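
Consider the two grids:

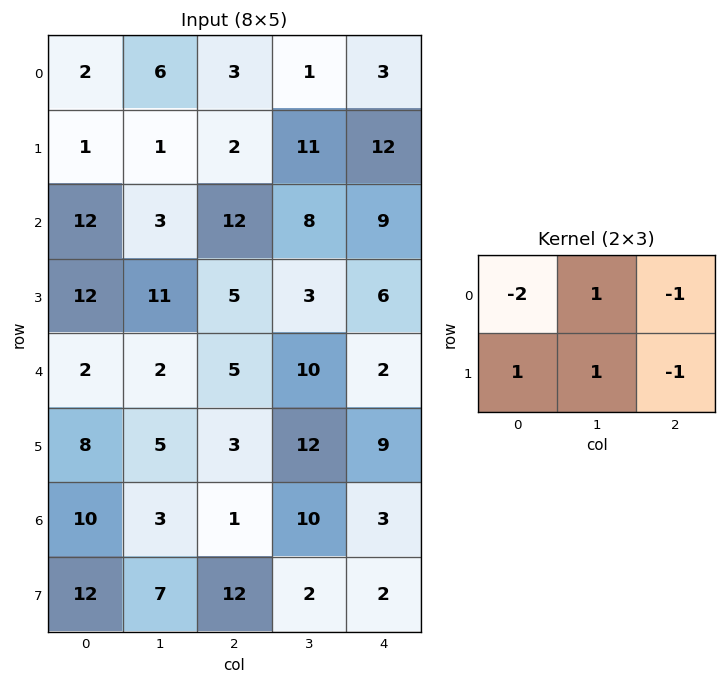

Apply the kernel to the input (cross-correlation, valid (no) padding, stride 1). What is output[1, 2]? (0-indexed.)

6

The receptive field on the input at this output position is [2 11 12 / 12 8 9]. Elementwise product with the kernel and sum: 2·-2 + 11·1 + 12·-1 + 12·1 + 8·1 + 9·-1.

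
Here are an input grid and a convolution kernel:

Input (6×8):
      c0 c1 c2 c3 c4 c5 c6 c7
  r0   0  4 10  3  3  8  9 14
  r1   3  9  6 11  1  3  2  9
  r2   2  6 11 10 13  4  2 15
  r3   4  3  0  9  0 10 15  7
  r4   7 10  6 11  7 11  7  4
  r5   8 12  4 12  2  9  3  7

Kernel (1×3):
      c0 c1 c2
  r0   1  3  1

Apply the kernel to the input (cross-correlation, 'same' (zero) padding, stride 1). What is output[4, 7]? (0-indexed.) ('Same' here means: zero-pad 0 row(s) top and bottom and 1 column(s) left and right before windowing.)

The receptive field on the zero-padded input at this output position is [7 4 0]. Elementwise product with the kernel and sum: 7·1 + 4·3 + 0·1.

19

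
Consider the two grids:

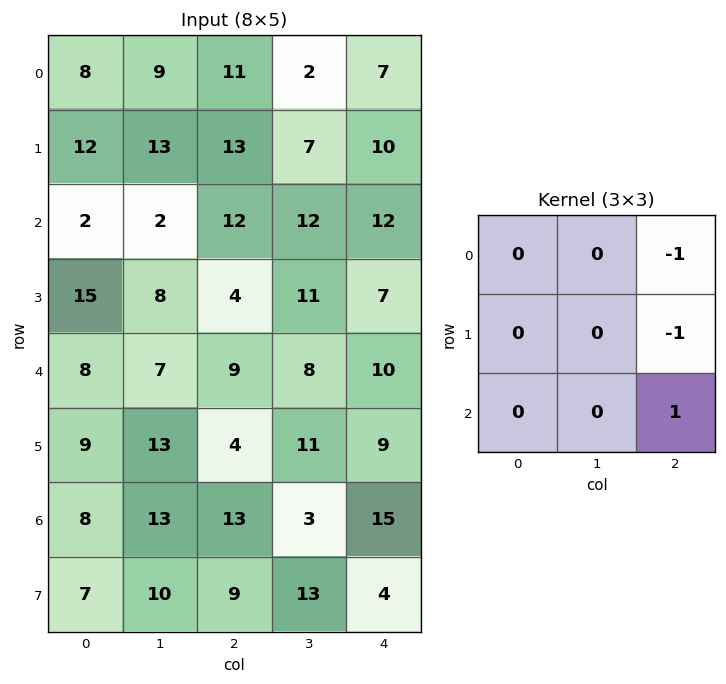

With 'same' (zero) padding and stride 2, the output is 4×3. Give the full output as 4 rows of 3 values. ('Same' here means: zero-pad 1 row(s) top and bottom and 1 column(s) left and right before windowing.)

4 5 0
-7 -8 0
-2 -8 0
-16 -1 0

Output[0,0]: The receptive field on the zero-padded input at this output position is [0 0 0 / 0 8 9 / 0 12 13]. Elementwise product with the kernel and sum: 0·-1 + 9·-1 + 13·1.
Output[0,1]: The receptive field on the zero-padded input at this output position is [0 0 0 / 9 11 2 / 13 13 7]. Elementwise product with the kernel and sum: 0·-1 + 2·-1 + 7·1.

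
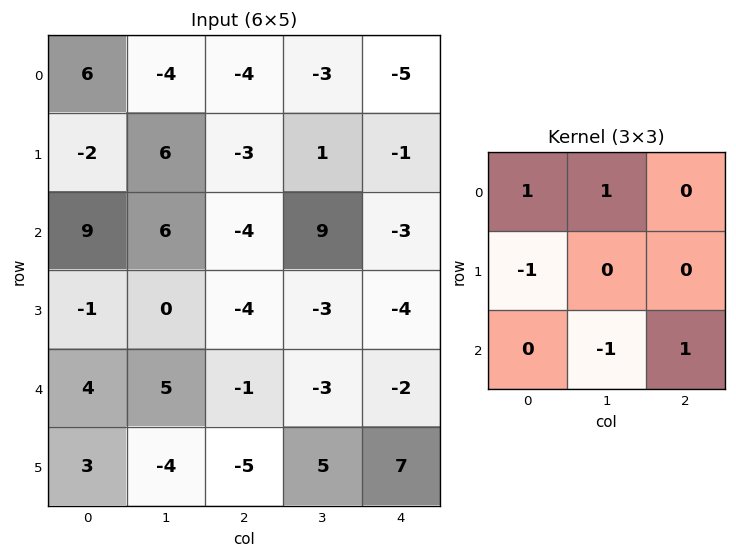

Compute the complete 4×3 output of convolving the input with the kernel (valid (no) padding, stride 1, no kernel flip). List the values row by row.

-6 -1 -16
-9 -2 1
10 0 10
-6 1 -4

Output[0,0]: The receptive field on the input at this output position is [6 -4 -4 / -2 6 -3 / 9 6 -4]. Elementwise product with the kernel and sum: 6·1 + -4·1 + -2·-1 + 6·-1 + -4·1.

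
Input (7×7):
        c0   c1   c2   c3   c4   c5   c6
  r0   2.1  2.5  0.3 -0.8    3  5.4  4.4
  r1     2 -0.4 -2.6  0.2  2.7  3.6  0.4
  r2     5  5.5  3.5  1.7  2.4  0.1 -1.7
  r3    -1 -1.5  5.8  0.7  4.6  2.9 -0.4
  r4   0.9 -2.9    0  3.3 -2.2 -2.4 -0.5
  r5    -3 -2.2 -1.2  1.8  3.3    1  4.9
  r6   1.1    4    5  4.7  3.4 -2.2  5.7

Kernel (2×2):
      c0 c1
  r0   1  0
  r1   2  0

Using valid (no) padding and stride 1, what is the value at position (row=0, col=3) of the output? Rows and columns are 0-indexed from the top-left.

The receptive field on the input at this output position is [-0.8 3 / 0.2 2.7]. Elementwise product with the kernel and sum: -0.8·1 + 0.2·2.

-0.4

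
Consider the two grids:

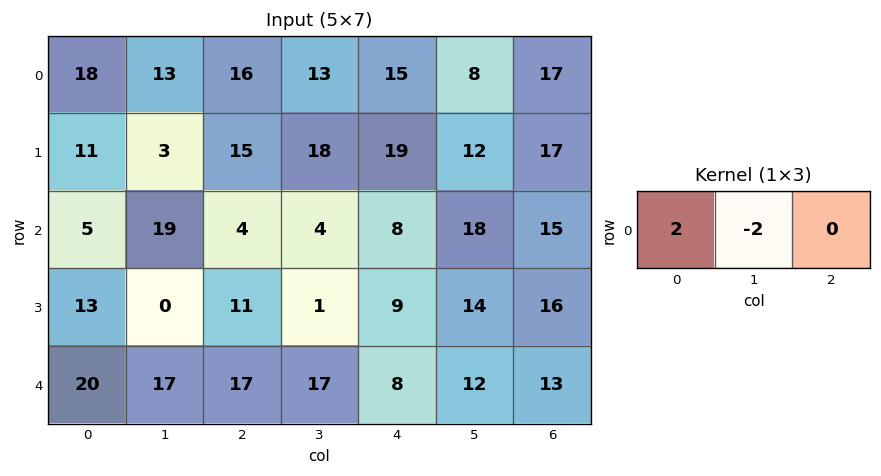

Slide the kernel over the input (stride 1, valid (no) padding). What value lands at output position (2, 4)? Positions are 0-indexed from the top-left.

The receptive field on the input at this output position is [8 18 15]. Elementwise product with the kernel and sum: 8·2 + 18·-2.

-20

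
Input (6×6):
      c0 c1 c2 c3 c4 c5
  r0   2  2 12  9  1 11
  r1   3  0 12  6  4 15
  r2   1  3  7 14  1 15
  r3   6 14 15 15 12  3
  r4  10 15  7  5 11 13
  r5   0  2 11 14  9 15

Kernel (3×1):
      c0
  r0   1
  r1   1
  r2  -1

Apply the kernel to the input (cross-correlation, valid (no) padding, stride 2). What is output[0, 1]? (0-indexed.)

17

The receptive field on the input at this output position is [12 / 12 / 7]. Elementwise product with the kernel and sum: 12·1 + 12·1 + 7·-1.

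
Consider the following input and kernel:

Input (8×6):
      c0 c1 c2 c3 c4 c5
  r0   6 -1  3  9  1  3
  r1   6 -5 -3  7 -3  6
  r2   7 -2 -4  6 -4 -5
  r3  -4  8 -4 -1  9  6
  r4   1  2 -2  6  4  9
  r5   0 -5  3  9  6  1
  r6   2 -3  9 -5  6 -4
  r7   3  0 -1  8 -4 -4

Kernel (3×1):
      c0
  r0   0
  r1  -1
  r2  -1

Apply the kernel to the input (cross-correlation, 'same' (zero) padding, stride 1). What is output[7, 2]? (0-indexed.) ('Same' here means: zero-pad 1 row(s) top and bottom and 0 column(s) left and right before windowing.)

1

The receptive field on the zero-padded input at this output position is [9 / -1 / 0]. Elementwise product with the kernel and sum: -1·-1 + 0·-1.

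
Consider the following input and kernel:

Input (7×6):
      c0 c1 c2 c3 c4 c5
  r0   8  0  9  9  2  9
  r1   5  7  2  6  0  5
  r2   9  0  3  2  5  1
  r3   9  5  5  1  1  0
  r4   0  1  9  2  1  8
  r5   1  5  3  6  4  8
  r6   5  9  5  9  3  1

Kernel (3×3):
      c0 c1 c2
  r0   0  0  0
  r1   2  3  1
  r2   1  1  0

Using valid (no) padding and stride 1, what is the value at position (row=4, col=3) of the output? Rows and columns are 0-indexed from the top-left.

44

The receptive field on the input at this output position is [2 1 8 / 6 4 8 / 9 3 1]. Elementwise product with the kernel and sum: 6·2 + 4·3 + 8·1 + 9·1 + 3·1.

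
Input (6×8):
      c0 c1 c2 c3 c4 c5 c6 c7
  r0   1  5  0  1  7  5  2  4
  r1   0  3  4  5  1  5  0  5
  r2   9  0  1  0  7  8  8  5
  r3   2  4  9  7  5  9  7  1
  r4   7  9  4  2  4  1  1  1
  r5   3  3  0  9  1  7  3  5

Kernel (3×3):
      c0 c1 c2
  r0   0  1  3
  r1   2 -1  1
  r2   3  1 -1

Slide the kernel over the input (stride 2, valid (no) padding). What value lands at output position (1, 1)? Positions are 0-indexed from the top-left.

47

The receptive field on the input at this output position is [1 0 7 / 9 7 5 / 4 2 4]. Elementwise product with the kernel and sum: 0·1 + 7·3 + 9·2 + 7·-1 + 5·1 + 4·3 + 2·1 + 4·-1.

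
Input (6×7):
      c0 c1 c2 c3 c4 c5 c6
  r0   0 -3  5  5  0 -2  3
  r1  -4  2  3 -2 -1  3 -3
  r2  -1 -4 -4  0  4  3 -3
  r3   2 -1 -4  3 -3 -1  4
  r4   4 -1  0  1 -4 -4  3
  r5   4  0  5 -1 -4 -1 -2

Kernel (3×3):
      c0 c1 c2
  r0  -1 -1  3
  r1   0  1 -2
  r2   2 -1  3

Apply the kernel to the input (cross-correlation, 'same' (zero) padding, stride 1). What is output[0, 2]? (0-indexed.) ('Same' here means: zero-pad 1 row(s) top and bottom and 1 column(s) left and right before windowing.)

The receptive field on the zero-padded input at this output position is [0 0 0 / -3 5 5 / 2 3 -2]. Elementwise product with the kernel and sum: 0·-1 + 0·-1 + 0·3 + 5·1 + 5·-2 + 2·2 + 3·-1 + -2·3.

-10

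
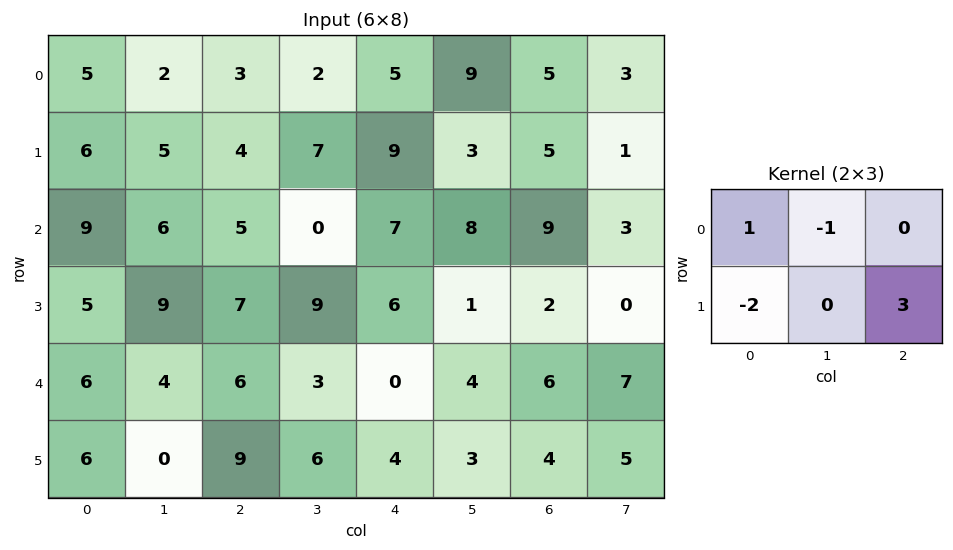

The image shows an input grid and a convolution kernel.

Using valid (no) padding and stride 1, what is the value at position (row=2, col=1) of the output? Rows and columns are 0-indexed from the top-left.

The receptive field on the input at this output position is [6 5 0 / 9 7 9]. Elementwise product with the kernel and sum: 6·1 + 5·-1 + 9·-2 + 9·3.

10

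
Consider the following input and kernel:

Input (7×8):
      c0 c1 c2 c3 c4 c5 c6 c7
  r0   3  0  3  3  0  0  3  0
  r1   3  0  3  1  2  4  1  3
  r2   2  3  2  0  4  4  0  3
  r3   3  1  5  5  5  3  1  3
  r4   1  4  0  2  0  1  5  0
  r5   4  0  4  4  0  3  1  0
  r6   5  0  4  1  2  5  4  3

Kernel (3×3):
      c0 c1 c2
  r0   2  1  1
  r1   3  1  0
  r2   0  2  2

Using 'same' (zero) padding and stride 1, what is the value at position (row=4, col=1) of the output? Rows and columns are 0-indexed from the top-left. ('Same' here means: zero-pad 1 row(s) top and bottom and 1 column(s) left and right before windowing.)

The receptive field on the zero-padded input at this output position is [3 1 5 / 1 4 0 / 4 0 4]. Elementwise product with the kernel and sum: 3·2 + 1·1 + 5·1 + 1·3 + 4·1 + 0·2 + 4·2.

27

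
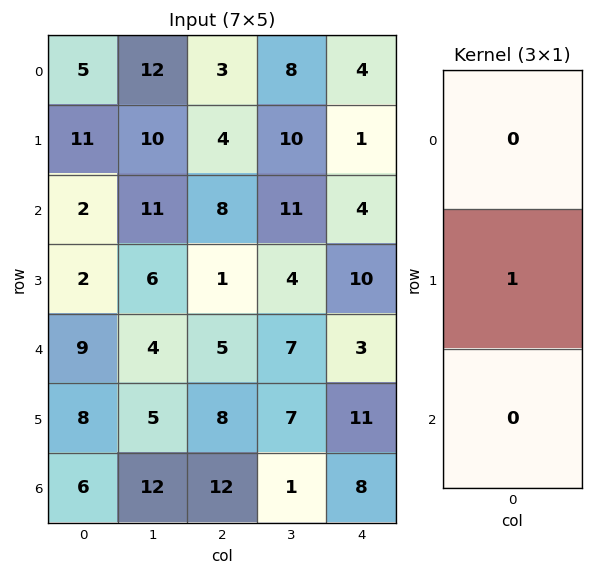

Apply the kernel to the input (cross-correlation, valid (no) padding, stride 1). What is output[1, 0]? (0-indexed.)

The receptive field on the input at this output position is [11 / 2 / 2]. Elementwise product with the kernel and sum: 2·1.

2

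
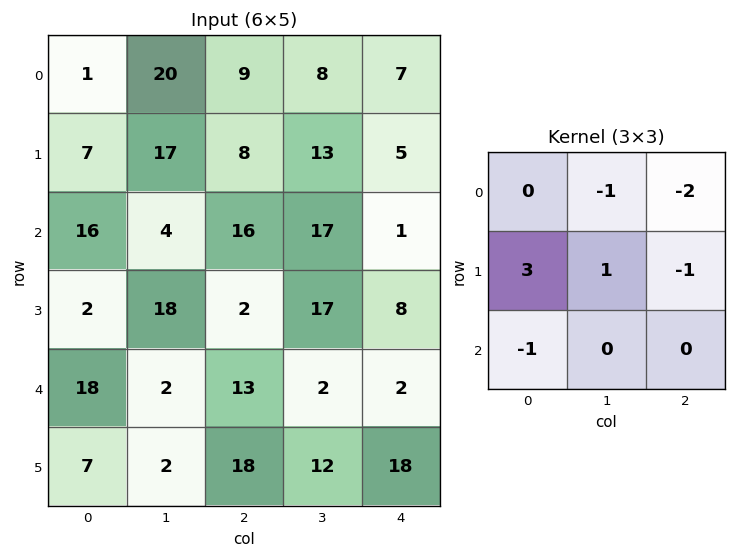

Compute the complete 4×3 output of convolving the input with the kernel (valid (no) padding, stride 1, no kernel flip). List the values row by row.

Output[0,0]: The receptive field on the input at this output position is [1 20 9 / 7 17 8 / 16 4 16]. Elementwise product with the kernel and sum: 20·-1 + 9·-2 + 7·3 + 17·1 + 8·-1 + 16·-1.

-24 17 -6
1 -41 39
-32 -13 -17
14 -21 -12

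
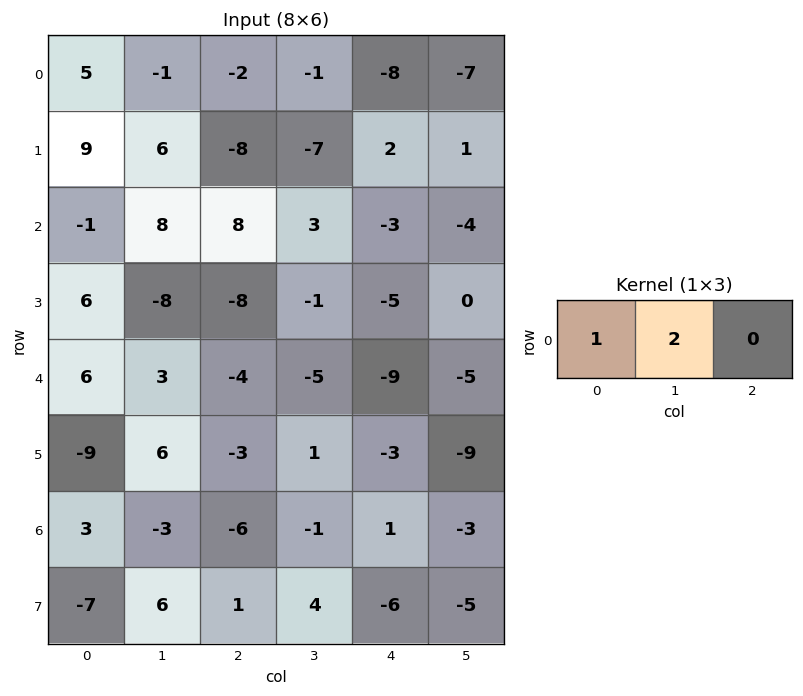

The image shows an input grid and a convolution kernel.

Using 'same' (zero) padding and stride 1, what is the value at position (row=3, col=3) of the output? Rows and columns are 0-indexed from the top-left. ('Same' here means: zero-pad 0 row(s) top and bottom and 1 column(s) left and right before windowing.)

-10

The receptive field on the zero-padded input at this output position is [-8 -1 -5]. Elementwise product with the kernel and sum: -8·1 + -1·2.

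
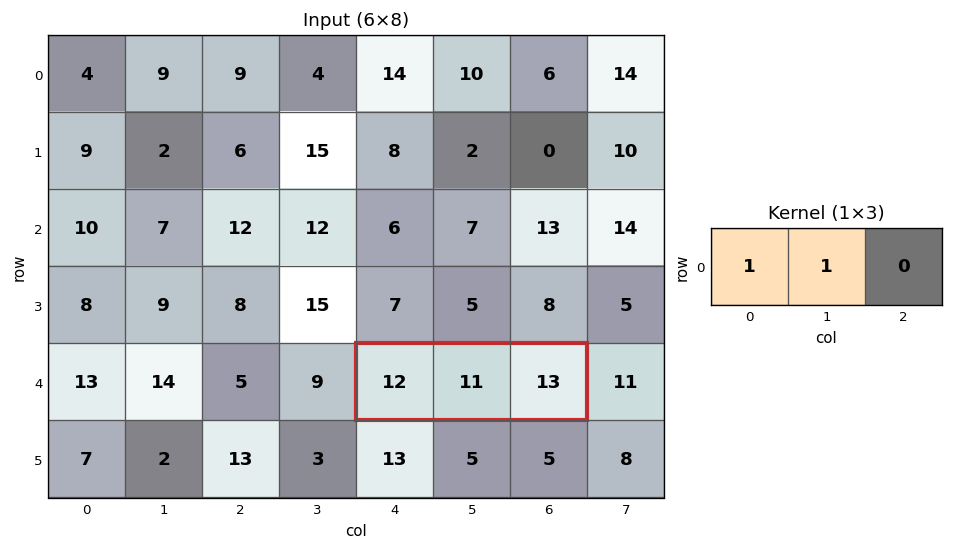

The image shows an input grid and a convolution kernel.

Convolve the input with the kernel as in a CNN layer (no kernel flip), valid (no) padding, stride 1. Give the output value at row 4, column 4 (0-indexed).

23

The receptive field on the input at this output position is [12 11 13]. Elementwise product with the kernel and sum: 12·1 + 11·1.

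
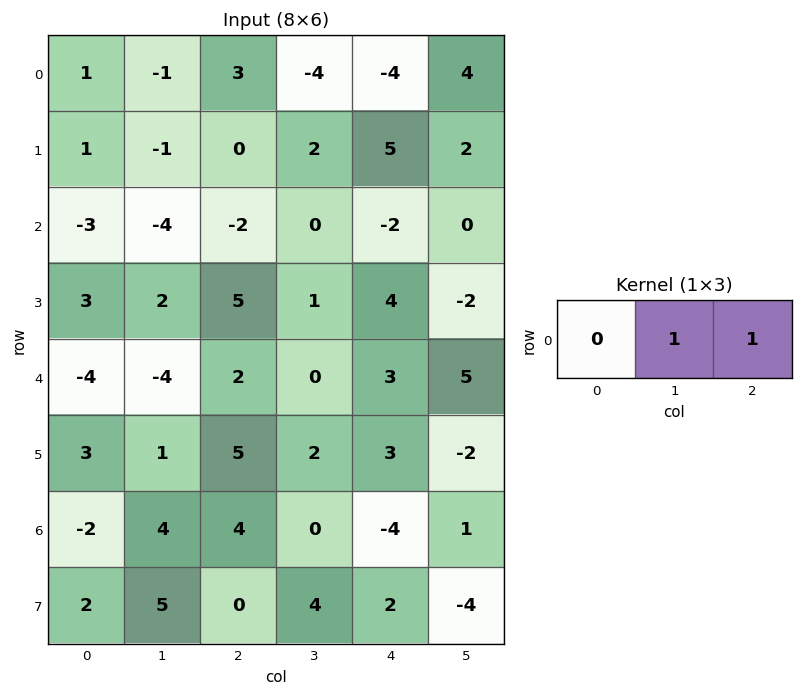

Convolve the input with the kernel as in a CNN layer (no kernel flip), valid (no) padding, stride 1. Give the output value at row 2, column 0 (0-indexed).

-6

The receptive field on the input at this output position is [-3 -4 -2]. Elementwise product with the kernel and sum: -4·1 + -2·1.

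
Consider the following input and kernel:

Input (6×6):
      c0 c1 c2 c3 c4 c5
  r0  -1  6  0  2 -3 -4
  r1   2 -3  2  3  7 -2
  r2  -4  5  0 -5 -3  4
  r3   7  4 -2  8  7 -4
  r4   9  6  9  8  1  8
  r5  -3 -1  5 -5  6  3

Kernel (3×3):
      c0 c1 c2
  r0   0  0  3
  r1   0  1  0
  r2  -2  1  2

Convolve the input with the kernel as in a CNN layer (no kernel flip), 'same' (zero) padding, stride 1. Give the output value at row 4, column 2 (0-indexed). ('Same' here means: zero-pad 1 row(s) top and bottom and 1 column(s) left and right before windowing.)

The receptive field on the zero-padded input at this output position is [4 -2 8 / 6 9 8 / -1 5 -5]. Elementwise product with the kernel and sum: 8·3 + 9·1 + -1·-2 + 5·1 + -5·2.

30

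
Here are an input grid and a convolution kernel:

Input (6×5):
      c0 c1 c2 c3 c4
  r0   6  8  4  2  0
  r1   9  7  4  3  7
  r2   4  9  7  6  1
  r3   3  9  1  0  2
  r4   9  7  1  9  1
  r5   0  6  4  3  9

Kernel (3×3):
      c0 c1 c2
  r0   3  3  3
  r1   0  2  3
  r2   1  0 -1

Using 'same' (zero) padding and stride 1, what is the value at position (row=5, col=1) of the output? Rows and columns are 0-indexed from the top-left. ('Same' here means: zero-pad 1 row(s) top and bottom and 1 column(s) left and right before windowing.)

The receptive field on the zero-padded input at this output position is [9 7 1 / 0 6 4 / 0 0 0]. Elementwise product with the kernel and sum: 9·3 + 7·3 + 1·3 + 6·2 + 4·3 + 0·1 + 0·-1.

75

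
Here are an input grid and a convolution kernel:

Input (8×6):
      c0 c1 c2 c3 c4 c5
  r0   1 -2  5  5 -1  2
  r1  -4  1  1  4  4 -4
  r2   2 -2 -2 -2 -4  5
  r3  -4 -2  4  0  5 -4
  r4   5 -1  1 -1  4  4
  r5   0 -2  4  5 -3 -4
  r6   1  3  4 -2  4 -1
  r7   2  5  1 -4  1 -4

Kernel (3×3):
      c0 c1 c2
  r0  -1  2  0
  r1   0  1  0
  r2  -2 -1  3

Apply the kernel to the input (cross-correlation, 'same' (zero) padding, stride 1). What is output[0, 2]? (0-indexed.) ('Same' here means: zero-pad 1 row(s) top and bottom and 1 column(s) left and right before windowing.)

The receptive field on the zero-padded input at this output position is [0 0 0 / -2 5 5 / 1 1 4]. Elementwise product with the kernel and sum: 0·-1 + 0·2 + 5·1 + 1·-2 + 1·-1 + 4·3.

14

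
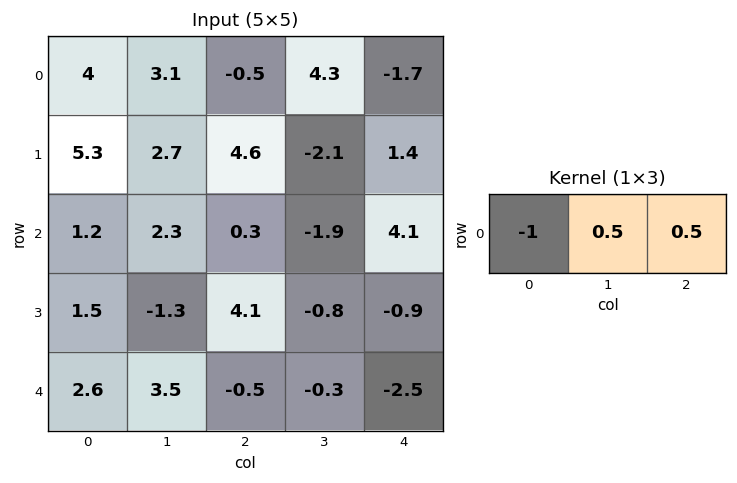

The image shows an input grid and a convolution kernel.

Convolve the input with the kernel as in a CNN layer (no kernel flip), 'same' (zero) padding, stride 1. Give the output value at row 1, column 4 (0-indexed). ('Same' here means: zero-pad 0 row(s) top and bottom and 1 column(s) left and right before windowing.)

The receptive field on the zero-padded input at this output position is [-2.1 1.4 0]. Elementwise product with the kernel and sum: -2.1·-1 + 1.4·0.5 + 0·0.5.

2.8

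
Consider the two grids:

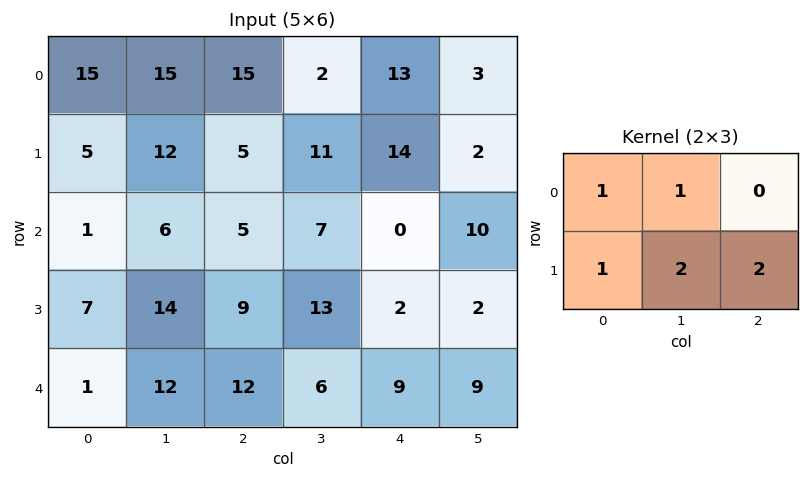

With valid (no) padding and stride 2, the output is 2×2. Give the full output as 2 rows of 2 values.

Output[0,0]: The receptive field on the input at this output position is [15 15 15 / 5 12 5]. Elementwise product with the kernel and sum: 15·1 + 15·1 + 5·1 + 12·2 + 5·2.
Output[0,1]: The receptive field on the input at this output position is [15 2 13 / 5 11 14]. Elementwise product with the kernel and sum: 15·1 + 2·1 + 5·1 + 11·2 + 14·2.

69 72
60 51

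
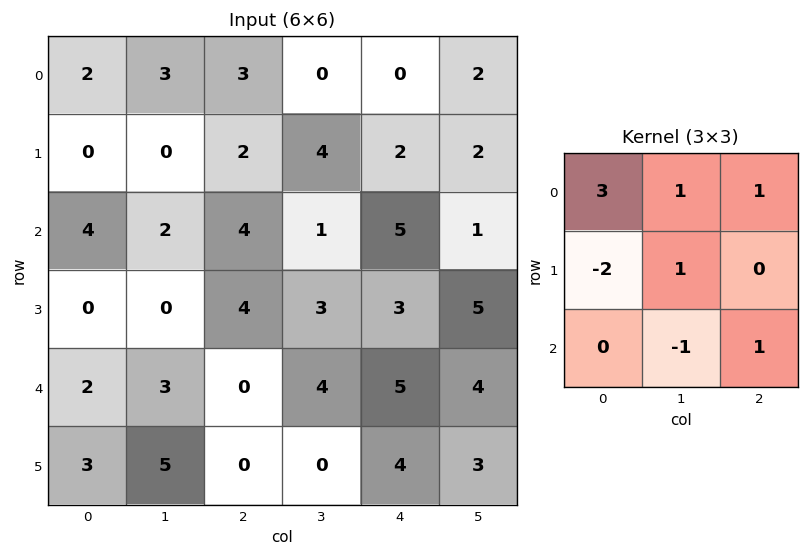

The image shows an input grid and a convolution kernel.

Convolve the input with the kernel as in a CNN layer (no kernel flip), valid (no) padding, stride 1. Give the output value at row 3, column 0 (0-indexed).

The receptive field on the input at this output position is [0 0 4 / 2 3 0 / 3 5 0]. Elementwise product with the kernel and sum: 0·3 + 0·1 + 4·1 + 2·-2 + 3·1 + 5·-1 + 0·1.

-2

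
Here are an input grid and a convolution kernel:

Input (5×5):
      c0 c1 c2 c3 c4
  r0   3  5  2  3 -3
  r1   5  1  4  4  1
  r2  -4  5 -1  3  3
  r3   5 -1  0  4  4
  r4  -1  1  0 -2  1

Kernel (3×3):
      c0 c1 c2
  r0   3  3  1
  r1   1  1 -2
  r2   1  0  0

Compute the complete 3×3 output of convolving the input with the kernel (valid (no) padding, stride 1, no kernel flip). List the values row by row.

20 26 17
30 16 21
5 7 5

Output[0,0]: The receptive field on the input at this output position is [3 5 2 / 5 1 4 / -4 5 -1]. Elementwise product with the kernel and sum: 3·3 + 5·3 + 2·1 + 5·1 + 1·1 + 4·-2 + -4·1.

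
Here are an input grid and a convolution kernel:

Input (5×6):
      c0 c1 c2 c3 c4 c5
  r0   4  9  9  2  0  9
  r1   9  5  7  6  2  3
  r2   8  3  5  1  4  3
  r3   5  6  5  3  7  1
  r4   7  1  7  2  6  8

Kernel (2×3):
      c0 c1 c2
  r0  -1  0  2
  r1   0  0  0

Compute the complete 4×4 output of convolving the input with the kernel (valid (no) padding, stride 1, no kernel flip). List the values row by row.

14 -5 -9 16
5 7 -3 0
2 -1 3 5
5 0 9 -1

Output[0,0]: The receptive field on the input at this output position is [4 9 9 / 9 5 7]. Elementwise product with the kernel and sum: 4·-1 + 9·2.
Output[0,1]: The receptive field on the input at this output position is [9 9 2 / 5 7 6]. Elementwise product with the kernel and sum: 9·-1 + 2·2.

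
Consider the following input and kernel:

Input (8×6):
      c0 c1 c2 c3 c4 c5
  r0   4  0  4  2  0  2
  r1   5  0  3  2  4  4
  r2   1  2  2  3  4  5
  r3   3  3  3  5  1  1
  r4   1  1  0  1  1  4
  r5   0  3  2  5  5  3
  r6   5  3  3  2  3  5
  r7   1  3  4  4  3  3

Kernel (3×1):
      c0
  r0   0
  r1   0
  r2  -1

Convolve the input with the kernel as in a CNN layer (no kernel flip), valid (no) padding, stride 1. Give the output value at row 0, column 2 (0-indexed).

-2

The receptive field on the input at this output position is [4 / 3 / 2]. Elementwise product with the kernel and sum: 2·-1.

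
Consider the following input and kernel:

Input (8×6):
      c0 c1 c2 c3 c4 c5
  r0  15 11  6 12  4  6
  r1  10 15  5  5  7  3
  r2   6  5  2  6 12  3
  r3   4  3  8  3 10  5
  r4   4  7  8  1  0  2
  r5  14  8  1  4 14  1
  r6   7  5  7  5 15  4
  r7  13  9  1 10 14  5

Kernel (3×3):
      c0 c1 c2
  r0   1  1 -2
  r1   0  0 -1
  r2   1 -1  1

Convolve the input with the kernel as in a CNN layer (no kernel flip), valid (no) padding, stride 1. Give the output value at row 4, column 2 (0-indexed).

12

The receptive field on the input at this output position is [8 1 0 / 1 4 14 / 7 5 15]. Elementwise product with the kernel and sum: 8·1 + 1·1 + 0·-2 + 14·-1 + 7·1 + 5·-1 + 15·1.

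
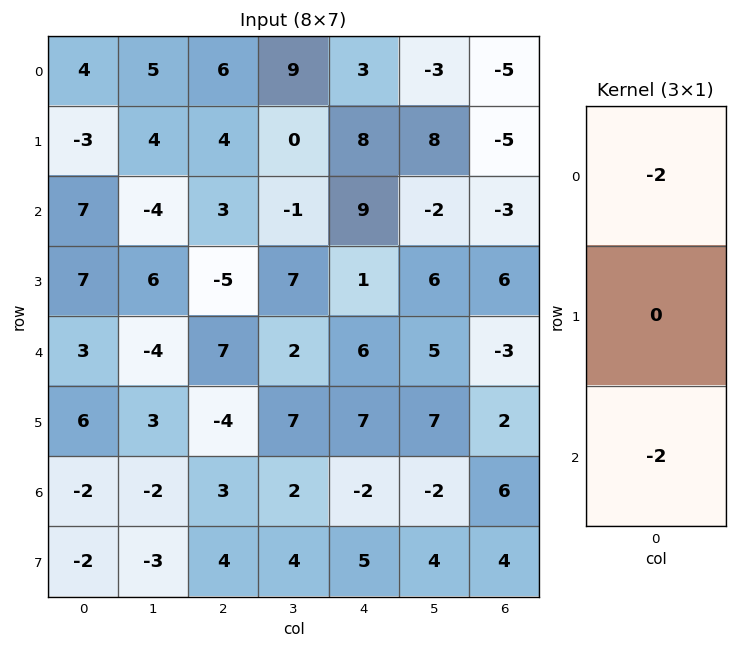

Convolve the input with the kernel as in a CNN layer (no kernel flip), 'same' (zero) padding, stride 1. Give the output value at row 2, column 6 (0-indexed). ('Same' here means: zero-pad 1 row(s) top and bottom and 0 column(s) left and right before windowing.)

-2

The receptive field on the zero-padded input at this output position is [-5 / -3 / 6]. Elementwise product with the kernel and sum: -5·-2 + 6·-2.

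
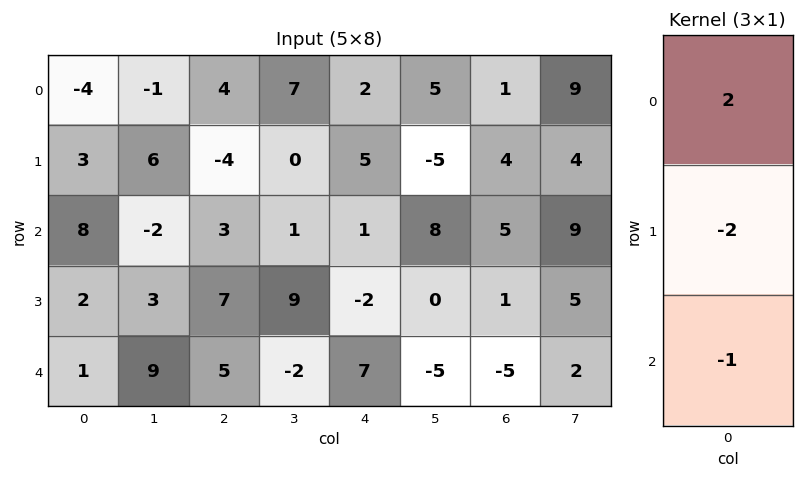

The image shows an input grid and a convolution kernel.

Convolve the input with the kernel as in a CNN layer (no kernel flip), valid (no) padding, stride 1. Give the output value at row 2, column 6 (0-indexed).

13

The receptive field on the input at this output position is [5 / 1 / -5]. Elementwise product with the kernel and sum: 5·2 + 1·-2 + -5·-1.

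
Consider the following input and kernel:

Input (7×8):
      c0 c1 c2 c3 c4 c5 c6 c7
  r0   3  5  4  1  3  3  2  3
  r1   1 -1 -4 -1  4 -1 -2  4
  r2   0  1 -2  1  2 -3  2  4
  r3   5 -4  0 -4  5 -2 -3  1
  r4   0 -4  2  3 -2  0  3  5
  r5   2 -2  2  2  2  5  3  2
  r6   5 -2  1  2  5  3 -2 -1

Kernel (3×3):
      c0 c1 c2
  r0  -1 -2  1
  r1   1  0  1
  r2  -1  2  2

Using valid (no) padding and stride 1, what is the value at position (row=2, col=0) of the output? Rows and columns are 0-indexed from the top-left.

The receptive field on the input at this output position is [0 1 -2 / 5 -4 0 / 0 -4 2]. Elementwise product with the kernel and sum: 0·-1 + 1·-2 + -2·1 + 5·1 + 0·1 + 0·-1 + -4·2 + 2·2.

-3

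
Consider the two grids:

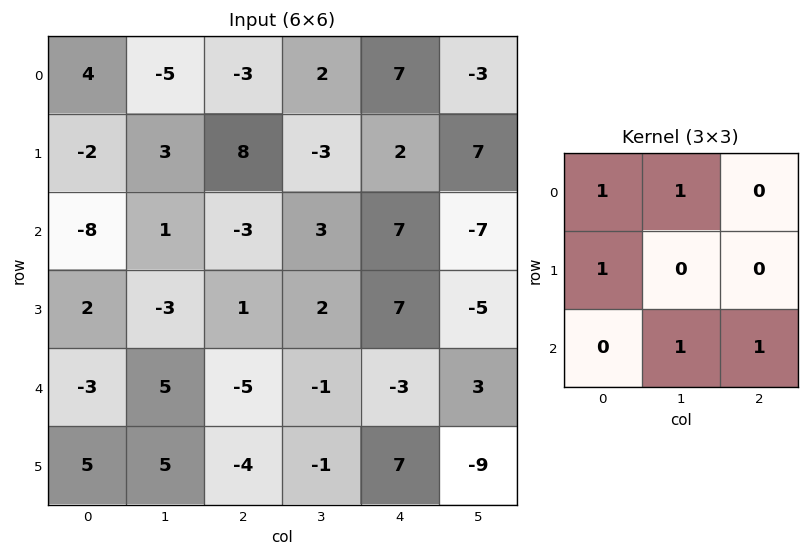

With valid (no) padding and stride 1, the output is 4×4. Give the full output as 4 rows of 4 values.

Output[0,0]: The receptive field on the input at this output position is [4 -5 -3 / -2 3 8 / -8 1 -3]. Elementwise product with the kernel and sum: 4·1 + -5·1 + -2·1 + 1·1 + -3·1.
Output[0,1]: The receptive field on the input at this output position is [-5 -3 2 / 3 8 -3 / 1 -3 3]. Elementwise product with the kernel and sum: -5·1 + -3·1 + 3·1 + -3·1 + 3·1.

-5 -5 17 6
-9 15 11 4
-5 -11 -3 12
-3 -2 4 6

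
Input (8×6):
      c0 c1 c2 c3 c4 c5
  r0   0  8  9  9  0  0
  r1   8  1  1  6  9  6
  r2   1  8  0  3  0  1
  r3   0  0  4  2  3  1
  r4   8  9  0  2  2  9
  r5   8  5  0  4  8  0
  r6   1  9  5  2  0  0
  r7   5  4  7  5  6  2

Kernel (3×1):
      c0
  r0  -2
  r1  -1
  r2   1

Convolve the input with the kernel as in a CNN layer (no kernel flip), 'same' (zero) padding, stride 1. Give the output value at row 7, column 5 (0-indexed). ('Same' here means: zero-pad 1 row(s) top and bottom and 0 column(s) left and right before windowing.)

-2

The receptive field on the zero-padded input at this output position is [0 / 2 / 0]. Elementwise product with the kernel and sum: 0·-2 + 2·-1 + 0·1.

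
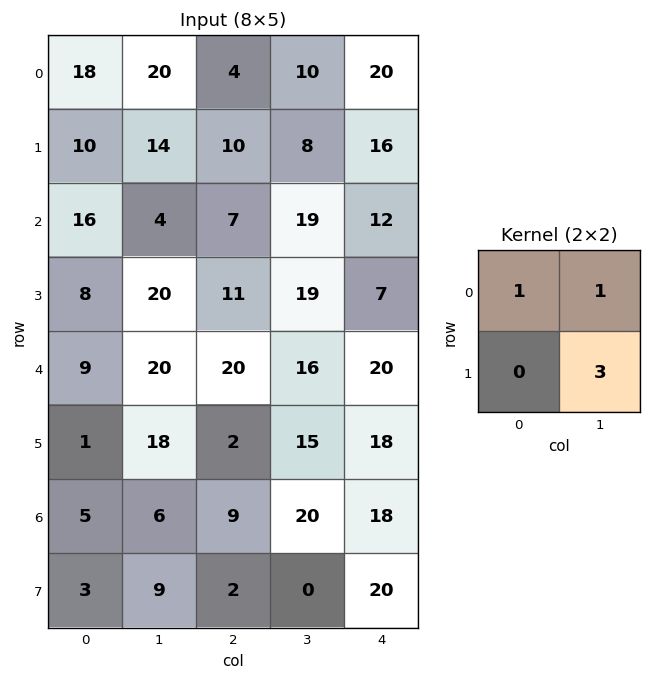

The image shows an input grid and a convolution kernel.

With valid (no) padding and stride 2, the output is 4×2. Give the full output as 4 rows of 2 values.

Output[0,0]: The receptive field on the input at this output position is [18 20 / 10 14]. Elementwise product with the kernel and sum: 18·1 + 20·1 + 14·3.

80 38
80 83
83 81
38 29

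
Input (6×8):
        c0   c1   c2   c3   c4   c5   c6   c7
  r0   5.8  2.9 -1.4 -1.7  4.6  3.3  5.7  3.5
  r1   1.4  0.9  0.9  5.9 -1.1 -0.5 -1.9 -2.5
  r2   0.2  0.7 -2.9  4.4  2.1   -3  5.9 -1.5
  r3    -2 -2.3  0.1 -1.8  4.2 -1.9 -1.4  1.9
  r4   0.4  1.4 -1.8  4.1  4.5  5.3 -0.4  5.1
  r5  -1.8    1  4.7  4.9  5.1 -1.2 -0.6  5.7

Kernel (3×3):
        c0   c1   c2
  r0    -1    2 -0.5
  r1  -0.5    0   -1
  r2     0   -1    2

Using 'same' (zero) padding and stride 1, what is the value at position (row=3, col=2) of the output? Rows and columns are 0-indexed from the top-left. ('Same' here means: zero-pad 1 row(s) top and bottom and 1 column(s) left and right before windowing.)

The receptive field on the zero-padded input at this output position is [0.7 -2.9 4.4 / -2.3 0.1 -1.8 / 1.4 -1.8 4.1]. Elementwise product with the kernel and sum: 0.7·-1 + -2.9·2 + 4.4·-0.5 + -2.3·-0.5 + -1.8·-1 + -1.8·-1 + 4.1·2.

4.25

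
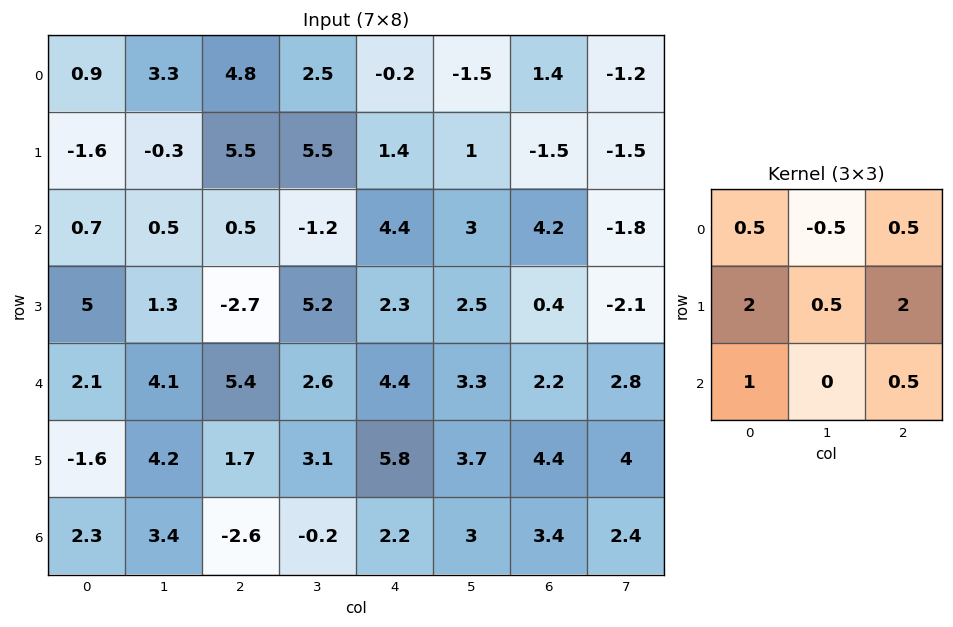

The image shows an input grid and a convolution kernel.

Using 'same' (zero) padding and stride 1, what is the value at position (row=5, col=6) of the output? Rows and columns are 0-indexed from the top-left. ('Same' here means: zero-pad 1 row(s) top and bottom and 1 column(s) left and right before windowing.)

23.75

The receptive field on the zero-padded input at this output position is [3.3 2.2 2.8 / 3.7 4.4 4 / 3 3.4 2.4]. Elementwise product with the kernel and sum: 3.3·0.5 + 2.2·-0.5 + 2.8·0.5 + 3.7·2 + 4.4·0.5 + 4·2 + 3·1 + 2.4·0.5.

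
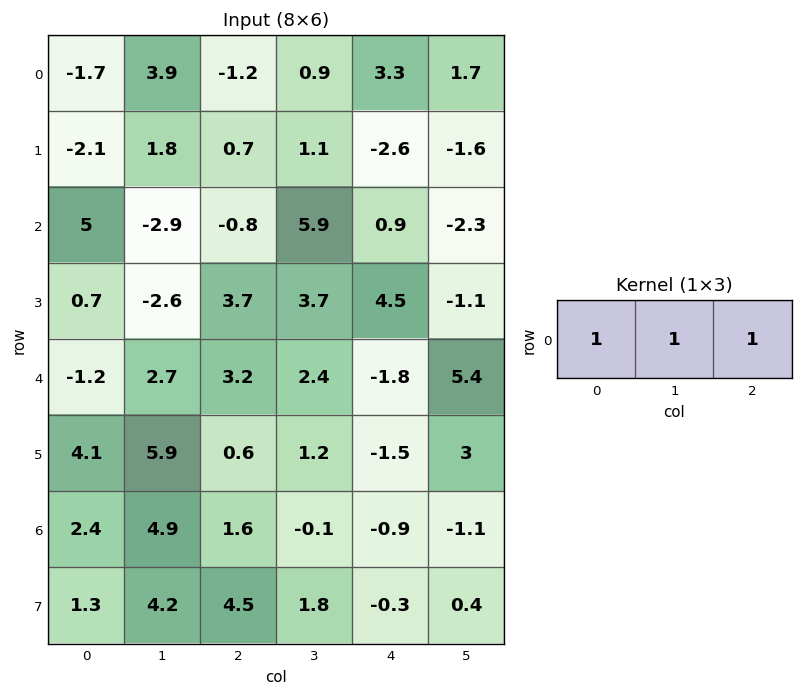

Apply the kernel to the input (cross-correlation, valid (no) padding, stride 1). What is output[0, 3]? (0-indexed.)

The receptive field on the input at this output position is [0.9 3.3 1.7]. Elementwise product with the kernel and sum: 0.9·1 + 3.3·1 + 1.7·1.

5.9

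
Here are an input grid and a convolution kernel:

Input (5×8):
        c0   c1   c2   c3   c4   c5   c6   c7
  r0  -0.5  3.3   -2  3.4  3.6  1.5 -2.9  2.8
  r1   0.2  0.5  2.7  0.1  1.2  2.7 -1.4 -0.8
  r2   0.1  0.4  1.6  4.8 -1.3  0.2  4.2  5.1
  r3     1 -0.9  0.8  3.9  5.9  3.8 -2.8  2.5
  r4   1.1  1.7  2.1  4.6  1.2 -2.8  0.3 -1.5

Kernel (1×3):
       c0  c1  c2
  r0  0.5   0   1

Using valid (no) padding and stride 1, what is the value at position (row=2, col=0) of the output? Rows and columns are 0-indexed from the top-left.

1.65

The receptive field on the input at this output position is [0.1 0.4 1.6]. Elementwise product with the kernel and sum: 0.1·0.5 + 1.6·1.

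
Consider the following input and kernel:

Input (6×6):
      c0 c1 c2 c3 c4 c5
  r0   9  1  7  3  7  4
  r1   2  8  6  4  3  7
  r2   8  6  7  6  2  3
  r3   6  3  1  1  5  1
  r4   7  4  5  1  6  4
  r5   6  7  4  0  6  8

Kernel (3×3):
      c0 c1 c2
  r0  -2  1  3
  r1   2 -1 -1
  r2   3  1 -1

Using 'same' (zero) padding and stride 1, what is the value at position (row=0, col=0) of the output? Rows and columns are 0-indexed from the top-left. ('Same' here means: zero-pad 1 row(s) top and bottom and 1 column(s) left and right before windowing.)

-16

The receptive field on the zero-padded input at this output position is [0 0 0 / 0 9 1 / 0 2 8]. Elementwise product with the kernel and sum: 0·-2 + 0·1 + 0·3 + 0·2 + 9·-1 + 1·-1 + 0·3 + 2·1 + 8·-1.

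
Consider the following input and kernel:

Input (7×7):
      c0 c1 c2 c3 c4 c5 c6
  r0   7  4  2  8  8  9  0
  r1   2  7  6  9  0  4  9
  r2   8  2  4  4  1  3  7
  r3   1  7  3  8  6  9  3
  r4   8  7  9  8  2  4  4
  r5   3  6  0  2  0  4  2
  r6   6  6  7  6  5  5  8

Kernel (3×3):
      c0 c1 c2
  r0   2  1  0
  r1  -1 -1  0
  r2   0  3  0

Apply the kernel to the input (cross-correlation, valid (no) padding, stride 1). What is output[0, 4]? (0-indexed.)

The receptive field on the input at this output position is [8 9 0 / 0 4 9 / 1 3 7]. Elementwise product with the kernel and sum: 8·2 + 9·1 + 0·-1 + 4·-1 + 3·3.

30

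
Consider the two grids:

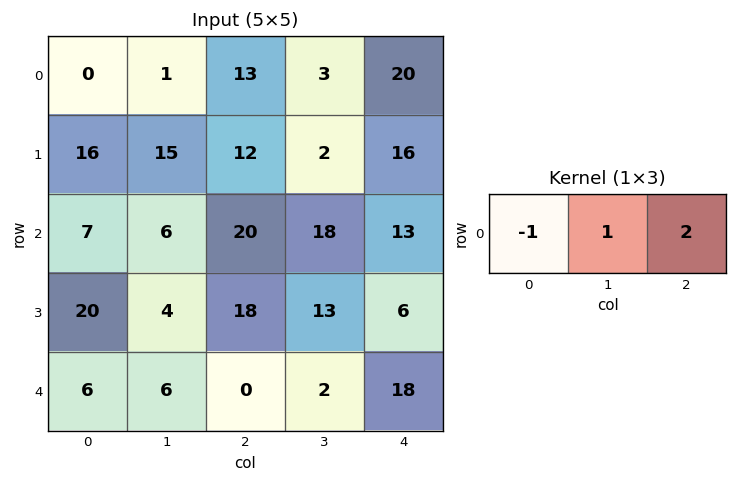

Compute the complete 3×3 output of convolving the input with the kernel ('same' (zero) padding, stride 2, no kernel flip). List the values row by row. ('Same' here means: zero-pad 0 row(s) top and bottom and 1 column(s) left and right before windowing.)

2 18 17
19 50 -5
18 -2 16

Output[0,0]: The receptive field on the zero-padded input at this output position is [0 0 1]. Elementwise product with the kernel and sum: 0·-1 + 0·1 + 1·2.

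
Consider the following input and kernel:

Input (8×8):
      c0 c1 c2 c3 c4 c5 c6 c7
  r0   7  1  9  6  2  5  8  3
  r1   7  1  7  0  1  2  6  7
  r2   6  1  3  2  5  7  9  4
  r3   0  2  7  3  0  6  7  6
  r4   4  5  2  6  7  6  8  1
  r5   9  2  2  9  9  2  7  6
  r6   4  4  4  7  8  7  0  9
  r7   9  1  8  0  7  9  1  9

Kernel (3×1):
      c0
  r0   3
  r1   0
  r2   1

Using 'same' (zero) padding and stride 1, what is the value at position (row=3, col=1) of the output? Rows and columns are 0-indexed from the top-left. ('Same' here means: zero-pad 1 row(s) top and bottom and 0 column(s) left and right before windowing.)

8

The receptive field on the zero-padded input at this output position is [1 / 2 / 5]. Elementwise product with the kernel and sum: 1·3 + 5·1.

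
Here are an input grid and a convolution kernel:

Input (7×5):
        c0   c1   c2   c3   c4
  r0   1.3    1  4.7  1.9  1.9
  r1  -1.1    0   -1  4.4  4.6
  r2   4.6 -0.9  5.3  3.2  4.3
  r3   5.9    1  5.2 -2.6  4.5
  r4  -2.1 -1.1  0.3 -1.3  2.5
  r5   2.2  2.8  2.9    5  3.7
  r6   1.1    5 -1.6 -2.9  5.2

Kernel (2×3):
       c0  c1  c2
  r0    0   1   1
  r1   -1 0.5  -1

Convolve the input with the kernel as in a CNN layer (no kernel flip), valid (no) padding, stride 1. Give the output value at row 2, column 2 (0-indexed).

The receptive field on the input at this output position is [5.3 3.2 4.3 / 5.2 -2.6 4.5]. Elementwise product with the kernel and sum: 3.2·1 + 4.3·1 + 5.2·-1 + -2.6·0.5 + 4.5·-1.

-3.5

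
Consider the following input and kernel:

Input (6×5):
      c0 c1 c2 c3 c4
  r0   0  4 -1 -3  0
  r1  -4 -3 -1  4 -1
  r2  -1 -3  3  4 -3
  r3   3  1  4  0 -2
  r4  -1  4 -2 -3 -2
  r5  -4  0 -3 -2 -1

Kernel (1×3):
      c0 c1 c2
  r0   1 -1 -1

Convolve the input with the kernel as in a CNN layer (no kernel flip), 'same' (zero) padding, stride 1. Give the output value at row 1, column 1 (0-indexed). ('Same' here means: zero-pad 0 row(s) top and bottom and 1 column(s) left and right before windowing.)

The receptive field on the zero-padded input at this output position is [-4 -3 -1]. Elementwise product with the kernel and sum: -4·1 + -3·-1 + -1·-1.

0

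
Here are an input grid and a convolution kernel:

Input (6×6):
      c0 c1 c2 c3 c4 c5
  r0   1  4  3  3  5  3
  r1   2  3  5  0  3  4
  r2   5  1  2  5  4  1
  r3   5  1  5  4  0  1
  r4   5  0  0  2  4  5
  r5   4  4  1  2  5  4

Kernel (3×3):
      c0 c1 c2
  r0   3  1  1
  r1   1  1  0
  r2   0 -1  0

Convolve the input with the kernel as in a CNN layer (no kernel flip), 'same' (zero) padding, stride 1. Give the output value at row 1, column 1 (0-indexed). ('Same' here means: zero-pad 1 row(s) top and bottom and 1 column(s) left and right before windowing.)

The receptive field on the zero-padded input at this output position is [1 4 3 / 2 3 5 / 5 1 2]. Elementwise product with the kernel and sum: 1·3 + 4·1 + 3·1 + 2·1 + 3·1 + 1·-1.

14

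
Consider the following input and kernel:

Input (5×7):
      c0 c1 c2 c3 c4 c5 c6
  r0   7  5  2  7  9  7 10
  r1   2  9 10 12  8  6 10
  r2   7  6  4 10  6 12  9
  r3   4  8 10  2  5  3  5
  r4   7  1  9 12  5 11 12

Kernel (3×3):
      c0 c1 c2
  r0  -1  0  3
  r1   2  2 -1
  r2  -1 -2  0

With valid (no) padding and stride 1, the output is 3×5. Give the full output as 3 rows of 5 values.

Output[0,0]: The receptive field on the input at this output position is [7 5 2 / 2 9 10 / 7 6 4]. Elementwise product with the kernel and sum: 7·-1 + 2·3 + 2·2 + 9·2 + 10·-1 + 7·-1 + 6·-2.
Output[0,1]: The receptive field on the input at this output position is [5 2 7 / 9 10 12 / 6 4 10]. Elementwise product with the kernel and sum: 5·-1 + 7·3 + 9·2 + 10·2 + 12·-1 + 6·-1 + 4·-2.

-8 28 37 26 9
30 9 22 14 38
10 39 0 15 5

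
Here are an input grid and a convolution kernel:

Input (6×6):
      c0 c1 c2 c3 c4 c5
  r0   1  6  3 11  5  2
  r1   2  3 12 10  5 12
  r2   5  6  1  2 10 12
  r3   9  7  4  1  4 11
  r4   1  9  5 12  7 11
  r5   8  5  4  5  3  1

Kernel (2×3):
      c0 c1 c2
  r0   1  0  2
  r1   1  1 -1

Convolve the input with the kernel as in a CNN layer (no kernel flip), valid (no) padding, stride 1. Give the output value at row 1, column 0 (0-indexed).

The receptive field on the input at this output position is [2 3 12 / 5 6 1]. Elementwise product with the kernel and sum: 2·1 + 12·2 + 5·1 + 6·1 + 1·-1.

36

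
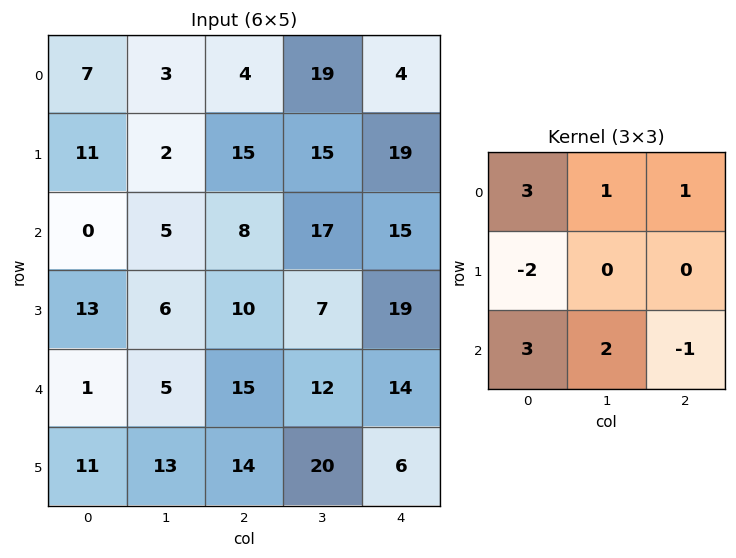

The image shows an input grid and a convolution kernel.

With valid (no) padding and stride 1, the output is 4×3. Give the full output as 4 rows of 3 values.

8 42 48
91 57 88
-15 61 91
98 72 102

Output[0,0]: The receptive field on the input at this output position is [7 3 4 / 11 2 15 / 0 5 8]. Elementwise product with the kernel and sum: 7·3 + 3·1 + 4·1 + 11·-2 + 0·3 + 5·2 + 8·-1.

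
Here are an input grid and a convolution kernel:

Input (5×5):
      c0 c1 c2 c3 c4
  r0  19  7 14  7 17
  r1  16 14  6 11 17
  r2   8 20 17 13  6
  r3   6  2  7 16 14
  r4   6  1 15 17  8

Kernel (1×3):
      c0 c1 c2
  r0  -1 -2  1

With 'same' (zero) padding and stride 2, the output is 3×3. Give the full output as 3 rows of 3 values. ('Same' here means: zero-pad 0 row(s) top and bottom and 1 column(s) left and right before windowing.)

Output[0,0]: The receptive field on the zero-padded input at this output position is [0 19 7]. Elementwise product with the kernel and sum: 0·-1 + 19·-2 + 7·1.
Output[0,1]: The receptive field on the zero-padded input at this output position is [7 14 7]. Elementwise product with the kernel and sum: 7·-1 + 14·-2 + 7·1.

-31 -28 -41
4 -41 -25
-11 -14 -33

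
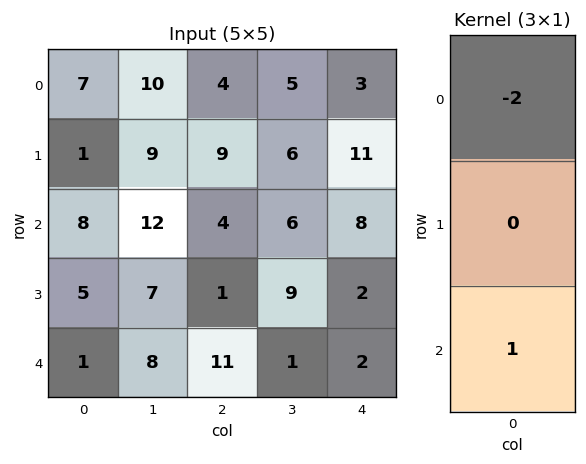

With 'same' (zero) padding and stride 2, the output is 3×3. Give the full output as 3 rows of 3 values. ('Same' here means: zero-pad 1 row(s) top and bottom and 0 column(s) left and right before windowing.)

Output[0,0]: The receptive field on the zero-padded input at this output position is [0 / 7 / 1]. Elementwise product with the kernel and sum: 0·-2 + 1·1.
Output[0,1]: The receptive field on the zero-padded input at this output position is [0 / 4 / 9]. Elementwise product with the kernel and sum: 0·-2 + 9·1.

1 9 11
3 -17 -20
-10 -2 -4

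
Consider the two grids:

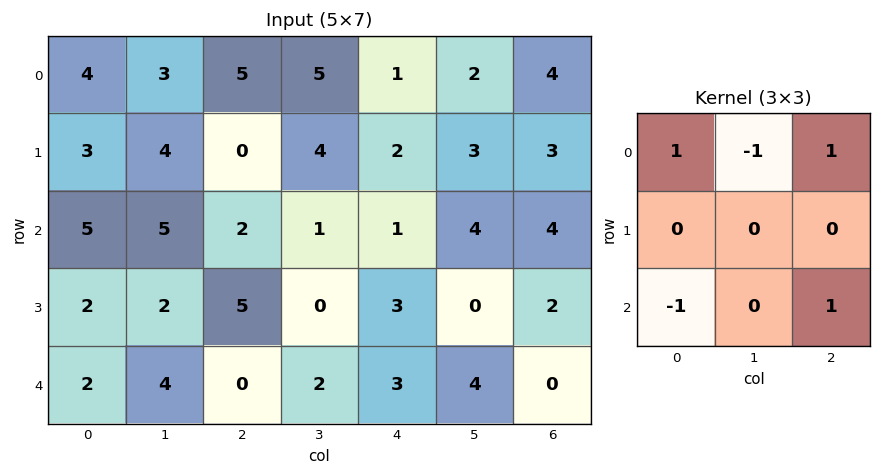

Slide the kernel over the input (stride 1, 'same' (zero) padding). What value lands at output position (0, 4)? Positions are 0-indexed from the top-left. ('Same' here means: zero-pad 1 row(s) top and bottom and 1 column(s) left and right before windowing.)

The receptive field on the zero-padded input at this output position is [0 0 0 / 5 1 2 / 4 2 3]. Elementwise product with the kernel and sum: 0·1 + 0·-1 + 0·1 + 4·-1 + 3·1.

-1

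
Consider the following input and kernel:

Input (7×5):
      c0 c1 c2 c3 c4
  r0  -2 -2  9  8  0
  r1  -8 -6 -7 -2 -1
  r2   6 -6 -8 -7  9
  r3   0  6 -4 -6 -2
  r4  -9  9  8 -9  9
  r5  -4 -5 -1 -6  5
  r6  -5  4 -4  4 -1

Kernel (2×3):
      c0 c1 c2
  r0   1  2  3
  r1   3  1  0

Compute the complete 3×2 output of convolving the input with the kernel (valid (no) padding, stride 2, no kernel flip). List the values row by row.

-9 2
-24 -13
16 8

Output[0,0]: The receptive field on the input at this output position is [-2 -2 9 / -8 -6 -7]. Elementwise product with the kernel and sum: -2·1 + -2·2 + 9·3 + -8·3 + -6·1.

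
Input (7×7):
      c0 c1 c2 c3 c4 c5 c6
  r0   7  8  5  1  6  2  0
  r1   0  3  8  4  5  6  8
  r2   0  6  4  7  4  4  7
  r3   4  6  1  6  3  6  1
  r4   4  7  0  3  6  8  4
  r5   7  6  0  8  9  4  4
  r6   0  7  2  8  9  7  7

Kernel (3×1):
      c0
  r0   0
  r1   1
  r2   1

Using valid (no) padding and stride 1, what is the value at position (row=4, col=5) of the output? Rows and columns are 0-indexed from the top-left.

11

The receptive field on the input at this output position is [8 / 4 / 7]. Elementwise product with the kernel and sum: 4·1 + 7·1.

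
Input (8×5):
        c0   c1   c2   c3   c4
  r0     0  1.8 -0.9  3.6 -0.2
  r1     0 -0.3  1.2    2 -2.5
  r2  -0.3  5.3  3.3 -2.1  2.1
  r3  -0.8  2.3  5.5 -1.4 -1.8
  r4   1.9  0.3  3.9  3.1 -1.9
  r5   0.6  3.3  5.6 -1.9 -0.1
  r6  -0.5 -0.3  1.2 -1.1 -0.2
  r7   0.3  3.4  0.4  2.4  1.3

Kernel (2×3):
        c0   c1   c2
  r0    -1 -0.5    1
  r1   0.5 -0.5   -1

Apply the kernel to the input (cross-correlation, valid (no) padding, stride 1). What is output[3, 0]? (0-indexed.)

2.05

The receptive field on the input at this output position is [-0.8 2.3 5.5 / 1.9 0.3 3.9]. Elementwise product with the kernel and sum: -0.8·-1 + 2.3·-0.5 + 5.5·1 + 1.9·0.5 + 0.3·-0.5 + 3.9·-1.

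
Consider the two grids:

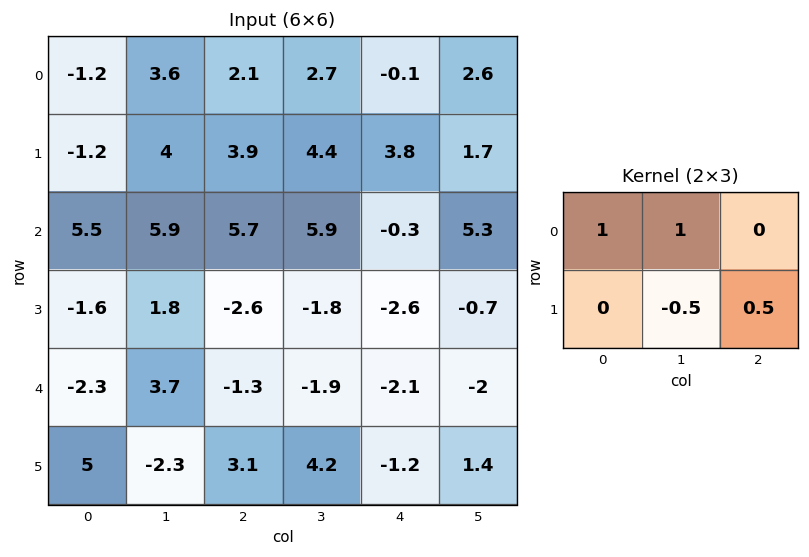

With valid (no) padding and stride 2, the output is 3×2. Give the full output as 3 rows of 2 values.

Output[0,0]: The receptive field on the input at this output position is [-1.2 3.6 2.1 / -1.2 4 3.9]. Elementwise product with the kernel and sum: -1.2·1 + 3.6·1 + 4·-0.5 + 3.9·0.5.
Output[0,1]: The receptive field on the input at this output position is [2.1 2.7 -0.1 / 3.9 4.4 3.8]. Elementwise product with the kernel and sum: 2.1·1 + 2.7·1 + 4.4·-0.5 + 3.8·0.5.

2.35 4.5
9.2 11.2
4.1 -5.9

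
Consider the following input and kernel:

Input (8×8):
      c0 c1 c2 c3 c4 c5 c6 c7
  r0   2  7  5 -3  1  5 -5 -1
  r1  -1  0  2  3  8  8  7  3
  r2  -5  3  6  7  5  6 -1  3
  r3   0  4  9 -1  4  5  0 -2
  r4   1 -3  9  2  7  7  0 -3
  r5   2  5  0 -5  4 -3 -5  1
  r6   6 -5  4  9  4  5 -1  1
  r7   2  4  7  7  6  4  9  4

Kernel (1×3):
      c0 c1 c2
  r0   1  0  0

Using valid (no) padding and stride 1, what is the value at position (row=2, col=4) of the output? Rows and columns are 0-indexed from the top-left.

The receptive field on the input at this output position is [5 6 -1]. Elementwise product with the kernel and sum: 5·1.

5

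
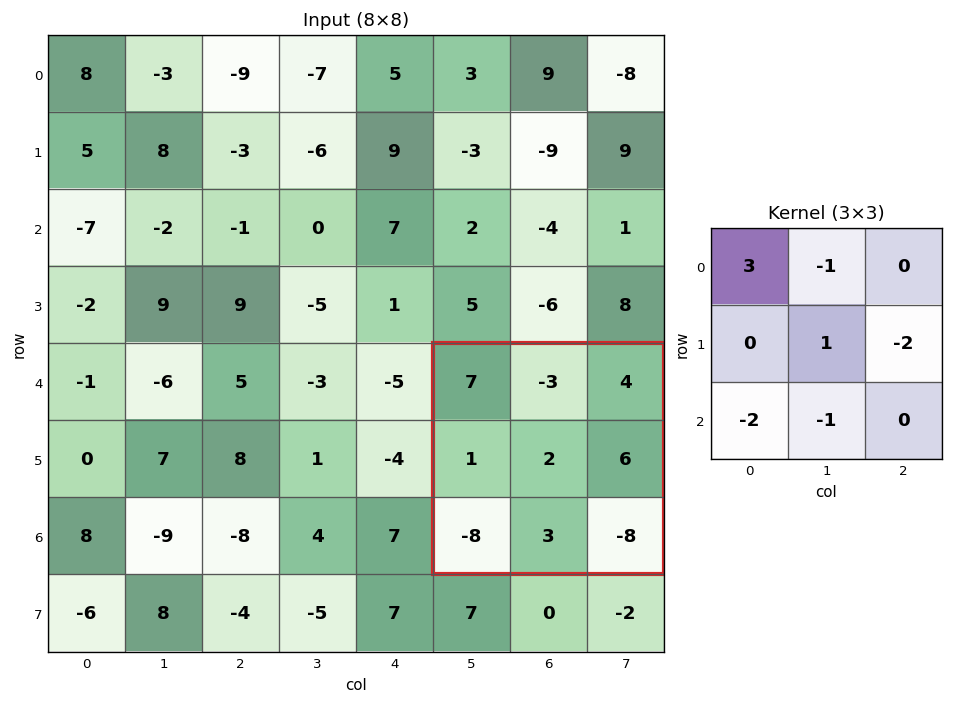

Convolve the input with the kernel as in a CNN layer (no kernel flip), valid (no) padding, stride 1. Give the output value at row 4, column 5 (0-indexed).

The receptive field on the input at this output position is [7 -3 4 / 1 2 6 / -8 3 -8]. Elementwise product with the kernel and sum: 7·3 + -3·-1 + 2·1 + 6·-2 + -8·-2 + 3·-1.

27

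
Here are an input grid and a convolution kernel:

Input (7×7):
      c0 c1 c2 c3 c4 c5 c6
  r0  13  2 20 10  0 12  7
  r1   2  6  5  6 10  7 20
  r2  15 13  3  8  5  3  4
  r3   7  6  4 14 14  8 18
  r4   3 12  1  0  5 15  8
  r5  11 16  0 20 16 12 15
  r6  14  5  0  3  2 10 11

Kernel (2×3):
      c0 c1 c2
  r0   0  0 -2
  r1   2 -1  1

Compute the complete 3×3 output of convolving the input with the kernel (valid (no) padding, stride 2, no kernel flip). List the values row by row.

Output[0,0]: The receptive field on the input at this output position is [13 2 20 / 2 6 5]. Elementwise product with the kernel and sum: 20·-2 + 2·2 + 6·-1 + 5·1.
Output[0,1]: The receptive field on the input at this output position is [20 10 0 / 5 6 10]. Elementwise product with the kernel and sum: 0·-2 + 5·2 + 6·-1 + 10·1.

-37 14 19
6 -2 30
4 -14 19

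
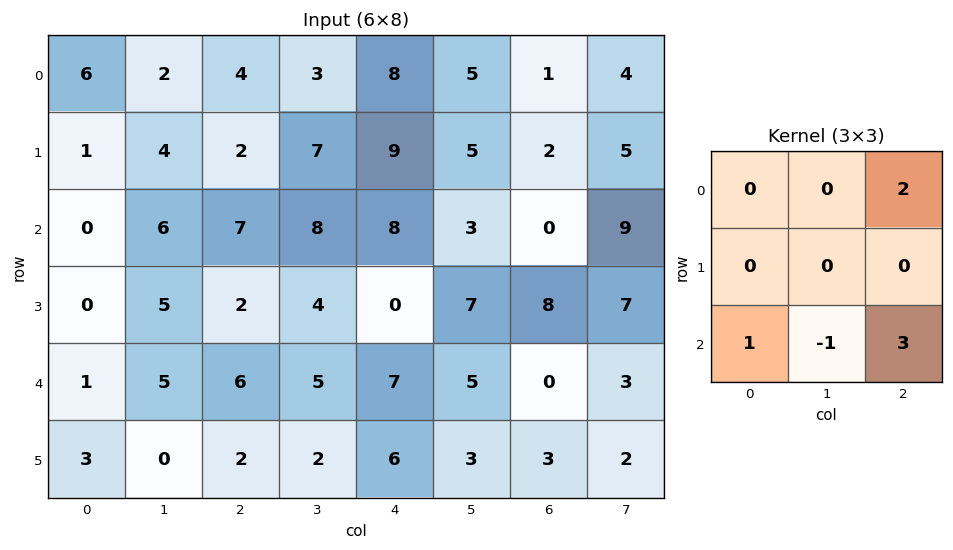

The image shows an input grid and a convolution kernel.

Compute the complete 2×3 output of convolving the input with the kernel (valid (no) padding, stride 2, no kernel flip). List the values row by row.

Output[0,0]: The receptive field on the input at this output position is [6 2 4 / 1 4 2 / 0 6 7]. Elementwise product with the kernel and sum: 4·2 + 0·1 + 6·-1 + 7·3.
Output[0,1]: The receptive field on the input at this output position is [4 3 8 / 2 7 9 / 7 8 8]. Elementwise product with the kernel and sum: 8·2 + 7·1 + 8·-1 + 8·3.

23 39 7
28 38 2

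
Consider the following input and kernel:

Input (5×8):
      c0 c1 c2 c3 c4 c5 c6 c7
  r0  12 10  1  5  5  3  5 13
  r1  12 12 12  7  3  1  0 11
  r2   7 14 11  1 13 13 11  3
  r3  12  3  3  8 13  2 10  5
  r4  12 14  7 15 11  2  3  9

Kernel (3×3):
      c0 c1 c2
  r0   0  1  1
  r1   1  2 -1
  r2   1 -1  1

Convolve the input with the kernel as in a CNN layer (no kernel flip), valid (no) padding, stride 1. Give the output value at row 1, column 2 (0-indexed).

18

The receptive field on the input at this output position is [12 7 3 / 11 1 13 / 3 8 13]. Elementwise product with the kernel and sum: 7·1 + 3·1 + 11·1 + 1·2 + 13·-1 + 3·1 + 8·-1 + 13·1.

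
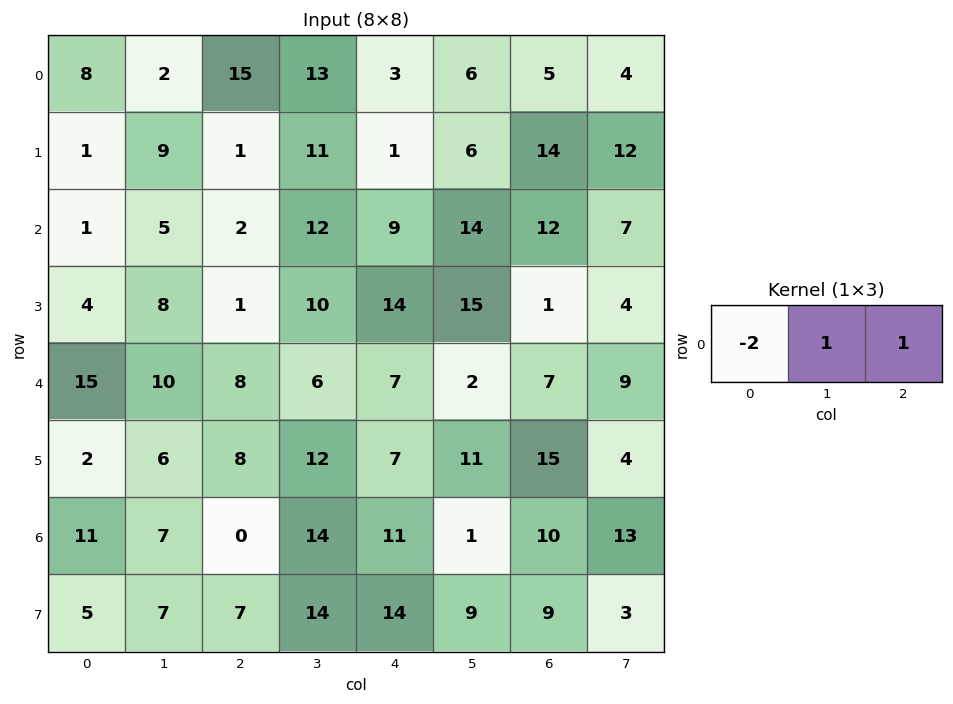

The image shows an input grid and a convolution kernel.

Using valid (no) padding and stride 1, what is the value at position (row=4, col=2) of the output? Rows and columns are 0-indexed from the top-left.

The receptive field on the input at this output position is [8 6 7]. Elementwise product with the kernel and sum: 8·-2 + 6·1 + 7·1.

-3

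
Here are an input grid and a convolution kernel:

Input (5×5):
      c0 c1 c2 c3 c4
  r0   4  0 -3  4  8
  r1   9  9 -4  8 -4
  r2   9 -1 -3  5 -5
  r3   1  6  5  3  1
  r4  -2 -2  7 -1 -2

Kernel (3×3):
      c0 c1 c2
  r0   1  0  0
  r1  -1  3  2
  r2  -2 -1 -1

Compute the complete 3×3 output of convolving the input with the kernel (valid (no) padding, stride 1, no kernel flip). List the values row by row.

0 -5 23
-22 -9 -10
35 12 -8

Output[0,0]: The receptive field on the input at this output position is [4 0 -3 / 9 9 -4 / 9 -1 -3]. Elementwise product with the kernel and sum: 4·1 + 9·-1 + 9·3 + -4·2 + 9·-2 + -1·-1 + -3·-1.
Output[0,1]: The receptive field on the input at this output position is [0 -3 4 / 9 -4 8 / -1 -3 5]. Elementwise product with the kernel and sum: 0·1 + 9·-1 + -4·3 + 8·2 + -1·-2 + -3·-1 + 5·-1.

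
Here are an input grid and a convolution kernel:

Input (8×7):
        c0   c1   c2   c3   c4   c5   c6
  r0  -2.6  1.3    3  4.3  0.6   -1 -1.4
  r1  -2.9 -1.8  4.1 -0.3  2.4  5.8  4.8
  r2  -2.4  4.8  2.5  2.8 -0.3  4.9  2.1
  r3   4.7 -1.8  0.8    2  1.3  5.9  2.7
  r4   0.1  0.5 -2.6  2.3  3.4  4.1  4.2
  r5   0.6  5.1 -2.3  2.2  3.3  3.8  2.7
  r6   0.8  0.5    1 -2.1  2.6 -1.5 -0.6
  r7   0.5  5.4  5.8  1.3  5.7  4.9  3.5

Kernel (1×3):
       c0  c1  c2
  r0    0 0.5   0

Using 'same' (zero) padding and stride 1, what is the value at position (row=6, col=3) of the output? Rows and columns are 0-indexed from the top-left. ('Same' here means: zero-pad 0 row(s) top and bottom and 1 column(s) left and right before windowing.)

-1.05

The receptive field on the zero-padded input at this output position is [1 -2.1 2.6]. Elementwise product with the kernel and sum: -2.1·0.5.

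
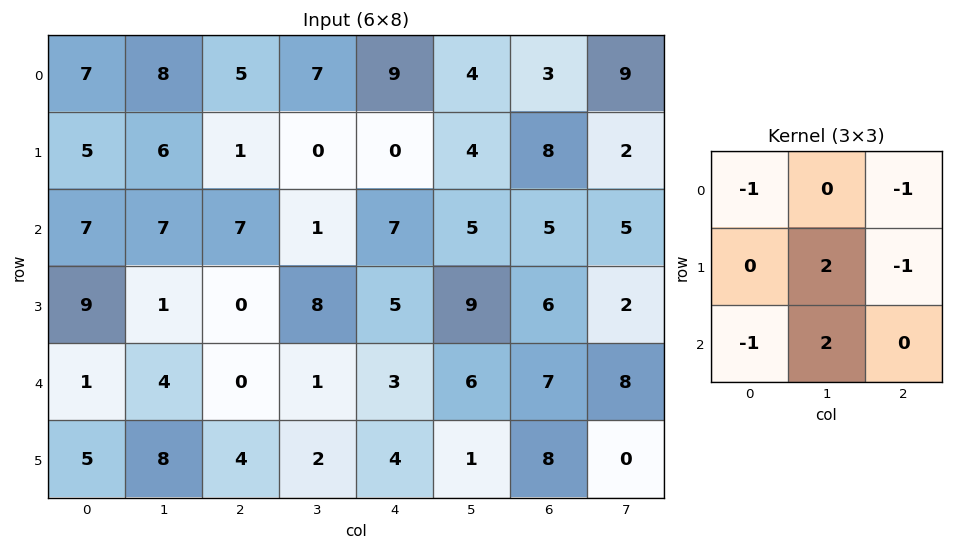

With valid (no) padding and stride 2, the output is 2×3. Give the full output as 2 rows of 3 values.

6 -19 -9
-5 -1 9

Output[0,0]: The receptive field on the input at this output position is [7 8 5 / 5 6 1 / 7 7 7]. Elementwise product with the kernel and sum: 7·-1 + 5·-1 + 6·2 + 1·-1 + 7·-1 + 7·2.
Output[0,1]: The receptive field on the input at this output position is [5 7 9 / 1 0 0 / 7 1 7]. Elementwise product with the kernel and sum: 5·-1 + 9·-1 + 0·2 + 0·-1 + 7·-1 + 1·2.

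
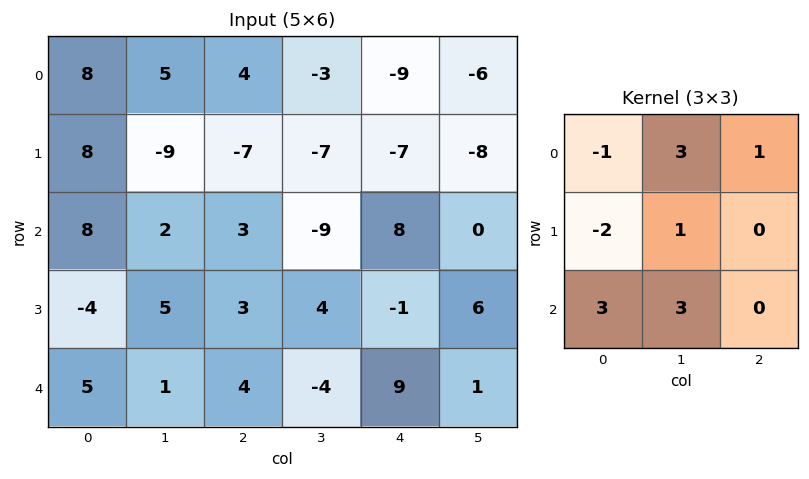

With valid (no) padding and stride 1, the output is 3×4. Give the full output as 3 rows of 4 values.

Output[0,0]: The receptive field on the input at this output position is [8 5 4 / 8 -9 -7 / 8 2 3]. Elementwise product with the kernel and sum: 8·-1 + 5·3 + 4·1 + 8·-2 + -9·1 + 8·3 + 2·3.
Output[0,1]: The receptive field on the input at this output position is [5 4 -3 / -9 -7 -7 / 2 3 -9]. Elementwise product with the kernel and sum: 5·-1 + 4·3 + -3·1 + -9·-2 + -7·1 + 2·3 + 3·3.

16 30 -33 -26
-53 4 -15 13
32 6 -24 39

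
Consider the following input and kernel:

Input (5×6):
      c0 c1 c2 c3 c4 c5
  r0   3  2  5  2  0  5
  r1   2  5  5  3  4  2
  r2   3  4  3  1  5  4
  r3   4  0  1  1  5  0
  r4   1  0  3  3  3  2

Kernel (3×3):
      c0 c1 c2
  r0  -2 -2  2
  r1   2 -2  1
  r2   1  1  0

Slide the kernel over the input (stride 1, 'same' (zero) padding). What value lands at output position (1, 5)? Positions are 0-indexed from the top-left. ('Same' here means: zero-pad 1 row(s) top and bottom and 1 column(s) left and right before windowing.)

The receptive field on the zero-padded input at this output position is [0 5 0 / 4 2 0 / 5 4 0]. Elementwise product with the kernel and sum: 0·-2 + 5·-2 + 0·2 + 4·2 + 2·-2 + 0·1 + 5·1 + 4·1.

3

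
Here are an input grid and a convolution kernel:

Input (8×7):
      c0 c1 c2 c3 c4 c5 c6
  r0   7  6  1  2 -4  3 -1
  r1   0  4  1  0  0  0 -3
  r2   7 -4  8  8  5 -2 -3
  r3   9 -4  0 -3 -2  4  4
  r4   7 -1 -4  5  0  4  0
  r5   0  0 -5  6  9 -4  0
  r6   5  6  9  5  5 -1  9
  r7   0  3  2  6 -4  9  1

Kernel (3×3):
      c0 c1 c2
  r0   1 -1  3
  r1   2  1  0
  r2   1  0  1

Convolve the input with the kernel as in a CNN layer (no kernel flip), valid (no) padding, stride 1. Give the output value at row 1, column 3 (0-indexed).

22

The receptive field on the input at this output position is [0 0 0 / 8 5 -2 / -3 -2 4]. Elementwise product with the kernel and sum: 0·1 + 0·-1 + 0·3 + 8·2 + 5·1 + -3·1 + 4·1.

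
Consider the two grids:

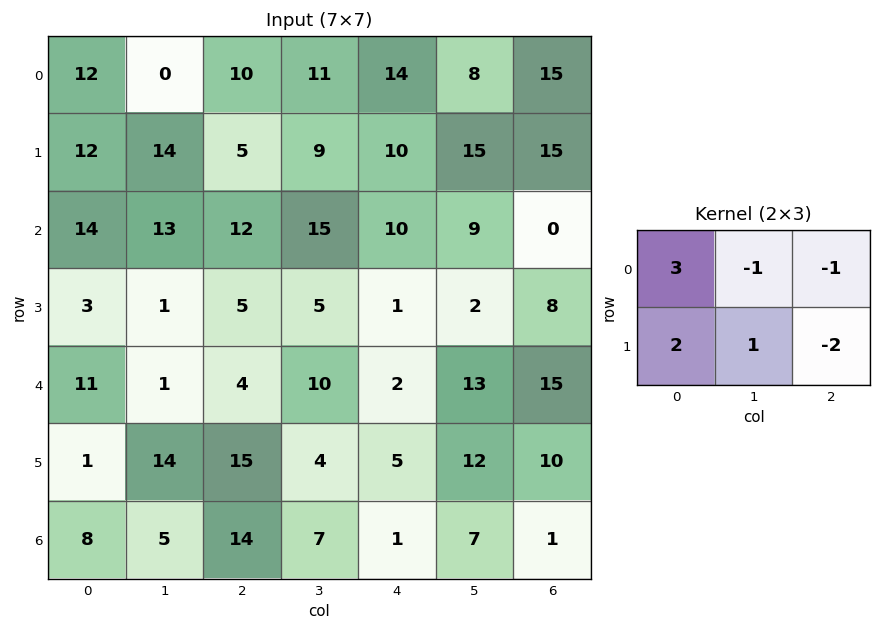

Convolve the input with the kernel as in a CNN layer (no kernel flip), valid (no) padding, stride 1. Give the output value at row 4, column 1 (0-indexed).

The receptive field on the input at this output position is [1 4 10 / 14 15 4]. Elementwise product with the kernel and sum: 1·3 + 4·-1 + 10·-1 + 14·2 + 15·1 + 4·-2.

24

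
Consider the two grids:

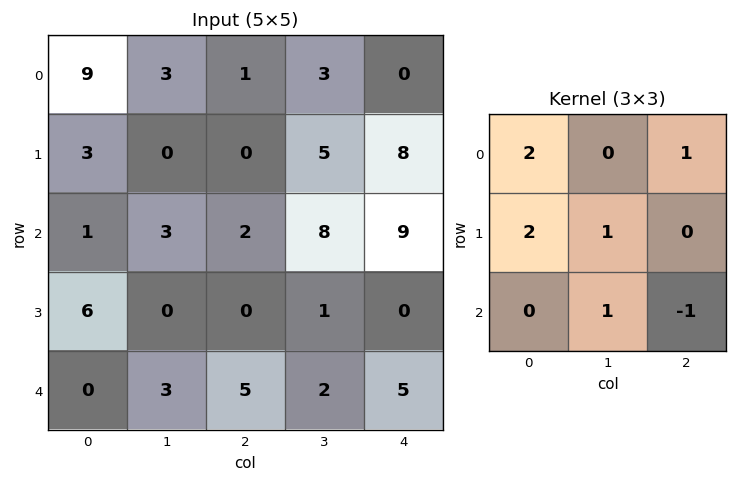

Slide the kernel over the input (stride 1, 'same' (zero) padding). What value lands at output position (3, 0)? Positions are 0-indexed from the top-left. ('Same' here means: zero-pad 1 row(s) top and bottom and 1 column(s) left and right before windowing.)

6

The receptive field on the zero-padded input at this output position is [0 1 3 / 0 6 0 / 0 0 3]. Elementwise product with the kernel and sum: 0·2 + 3·1 + 0·2 + 6·1 + 0·1 + 3·-1.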